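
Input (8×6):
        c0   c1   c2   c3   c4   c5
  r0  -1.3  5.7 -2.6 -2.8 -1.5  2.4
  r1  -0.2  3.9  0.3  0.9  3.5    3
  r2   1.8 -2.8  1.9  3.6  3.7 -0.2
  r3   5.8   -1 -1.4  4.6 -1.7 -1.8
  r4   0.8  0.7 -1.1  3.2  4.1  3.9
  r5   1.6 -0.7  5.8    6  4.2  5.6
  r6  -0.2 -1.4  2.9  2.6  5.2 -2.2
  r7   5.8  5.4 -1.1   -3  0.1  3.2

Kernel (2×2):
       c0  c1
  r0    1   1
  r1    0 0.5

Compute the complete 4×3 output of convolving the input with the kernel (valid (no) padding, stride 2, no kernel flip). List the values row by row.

6.35 -4.95 2.4
-1.5 7.8 2.6
1.15 5.1 10.8
1.1 4 4.6

Output[0,0]: The receptive field on the input at this output position is [-1.3 5.7 / -0.2 3.9]. Elementwise product with the kernel and sum: -1.3·1 + 5.7·1 + 3.9·0.5.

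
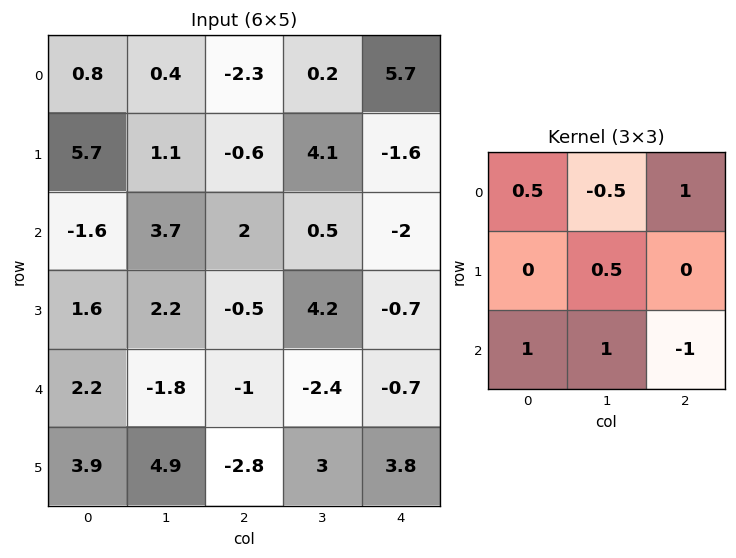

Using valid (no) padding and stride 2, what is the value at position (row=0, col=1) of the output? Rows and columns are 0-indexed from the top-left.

11

The receptive field on the input at this output position is [-2.3 0.2 5.7 / -0.6 4.1 -1.6 / 2 0.5 -2]. Elementwise product with the kernel and sum: -2.3·0.5 + 0.2·-0.5 + 5.7·1 + 4.1·0.5 + 2·1 + 0.5·1 + -2·-1.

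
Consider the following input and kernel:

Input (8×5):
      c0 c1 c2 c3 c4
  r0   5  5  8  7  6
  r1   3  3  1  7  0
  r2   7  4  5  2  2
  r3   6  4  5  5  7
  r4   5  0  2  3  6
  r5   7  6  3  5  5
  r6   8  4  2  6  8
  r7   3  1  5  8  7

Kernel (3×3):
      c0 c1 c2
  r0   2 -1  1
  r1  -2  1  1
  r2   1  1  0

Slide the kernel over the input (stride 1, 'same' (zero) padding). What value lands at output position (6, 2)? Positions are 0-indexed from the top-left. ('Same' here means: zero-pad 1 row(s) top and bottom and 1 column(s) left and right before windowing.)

20

The receptive field on the zero-padded input at this output position is [6 3 5 / 4 2 6 / 1 5 8]. Elementwise product with the kernel and sum: 6·2 + 3·-1 + 5·1 + 4·-2 + 2·1 + 6·1 + 1·1 + 5·1.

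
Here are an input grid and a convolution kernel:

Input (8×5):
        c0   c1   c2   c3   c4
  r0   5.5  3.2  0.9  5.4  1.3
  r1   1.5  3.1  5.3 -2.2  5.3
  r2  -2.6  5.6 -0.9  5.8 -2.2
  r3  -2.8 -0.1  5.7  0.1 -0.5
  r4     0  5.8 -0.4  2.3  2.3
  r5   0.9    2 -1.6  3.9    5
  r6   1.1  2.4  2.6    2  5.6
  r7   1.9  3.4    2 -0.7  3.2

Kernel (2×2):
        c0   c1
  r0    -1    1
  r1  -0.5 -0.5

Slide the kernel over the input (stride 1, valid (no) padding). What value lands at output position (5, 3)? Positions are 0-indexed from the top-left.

The receptive field on the input at this output position is [3.9 5 / 2 5.6]. Elementwise product with the kernel and sum: 3.9·-1 + 5·1 + 2·-0.5 + 5.6·-0.5.

-2.7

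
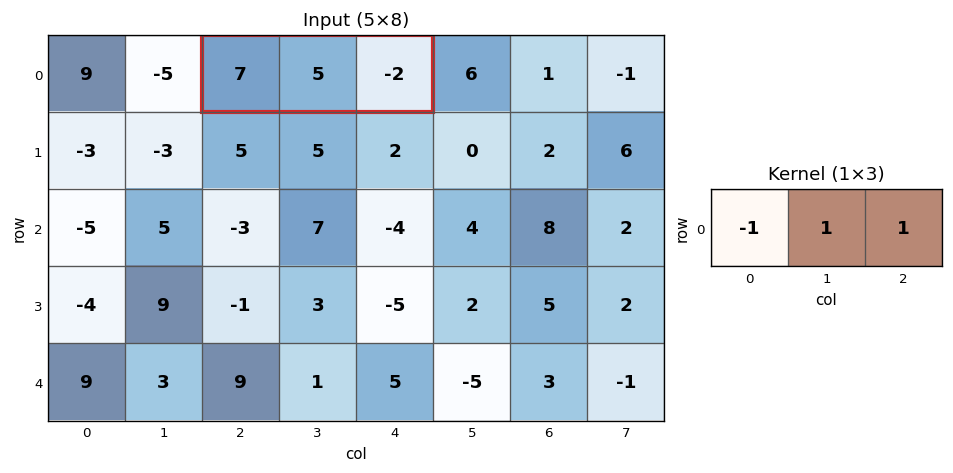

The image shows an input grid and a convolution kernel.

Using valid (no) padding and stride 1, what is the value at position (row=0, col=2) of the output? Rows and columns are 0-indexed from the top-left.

The receptive field on the input at this output position is [7 5 -2]. Elementwise product with the kernel and sum: 7·-1 + 5·1 + -2·1.

-4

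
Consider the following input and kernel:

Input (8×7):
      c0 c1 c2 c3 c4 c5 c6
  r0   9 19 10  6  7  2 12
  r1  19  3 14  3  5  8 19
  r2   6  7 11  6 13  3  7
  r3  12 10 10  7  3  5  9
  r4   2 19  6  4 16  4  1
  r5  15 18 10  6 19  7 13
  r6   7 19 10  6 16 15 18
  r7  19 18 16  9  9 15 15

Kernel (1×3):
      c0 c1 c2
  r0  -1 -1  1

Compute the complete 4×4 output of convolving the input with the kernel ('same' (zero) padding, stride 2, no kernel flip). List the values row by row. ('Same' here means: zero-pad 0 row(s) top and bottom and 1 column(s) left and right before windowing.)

10 -23 -11 -14
1 -12 -16 -10
17 -21 -16 -5
12 -23 -7 -33

Output[0,0]: The receptive field on the zero-padded input at this output position is [0 9 19]. Elementwise product with the kernel and sum: 0·-1 + 9·-1 + 19·1.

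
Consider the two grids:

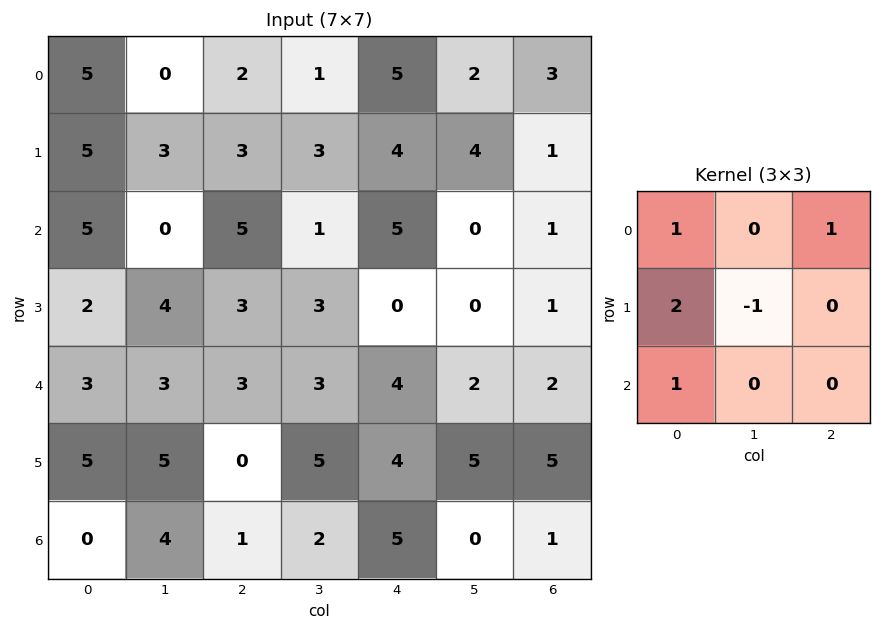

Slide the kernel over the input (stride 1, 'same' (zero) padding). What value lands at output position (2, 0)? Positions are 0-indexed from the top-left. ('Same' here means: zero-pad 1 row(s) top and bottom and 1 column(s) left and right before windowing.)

-2

The receptive field on the zero-padded input at this output position is [0 5 3 / 0 5 0 / 0 2 4]. Elementwise product with the kernel and sum: 0·1 + 3·1 + 0·2 + 5·-1 + 0·1.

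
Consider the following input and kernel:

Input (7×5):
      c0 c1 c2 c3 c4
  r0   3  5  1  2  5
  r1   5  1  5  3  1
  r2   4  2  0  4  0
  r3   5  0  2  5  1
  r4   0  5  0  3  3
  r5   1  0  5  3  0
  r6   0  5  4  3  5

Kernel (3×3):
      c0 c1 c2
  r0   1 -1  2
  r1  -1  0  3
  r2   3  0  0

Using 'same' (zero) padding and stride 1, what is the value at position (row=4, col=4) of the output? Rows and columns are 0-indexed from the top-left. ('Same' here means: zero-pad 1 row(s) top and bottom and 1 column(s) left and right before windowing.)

10

The receptive field on the zero-padded input at this output position is [5 1 0 / 3 3 0 / 3 0 0]. Elementwise product with the kernel and sum: 5·1 + 1·-1 + 0·2 + 3·-1 + 0·3 + 3·3.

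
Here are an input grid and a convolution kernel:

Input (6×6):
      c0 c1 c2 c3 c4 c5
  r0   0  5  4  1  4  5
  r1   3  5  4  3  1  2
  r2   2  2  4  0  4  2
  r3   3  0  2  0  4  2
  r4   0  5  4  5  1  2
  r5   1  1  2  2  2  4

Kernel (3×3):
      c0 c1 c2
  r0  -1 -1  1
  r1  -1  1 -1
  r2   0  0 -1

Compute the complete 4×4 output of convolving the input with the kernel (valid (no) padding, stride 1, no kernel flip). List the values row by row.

Output[0,0]: The receptive field on the input at this output position is [0 5 4 / 3 5 4 / 2 2 4]. Elementwise product with the kernel and sum: 0·-1 + 5·-1 + 4·1 + 3·-1 + 5·1 + 4·-1 + 4·-1.

-7 -12 -7 -6
-10 -4 -18 -2
-9 -9 -7 -2
-2 -10 0 -12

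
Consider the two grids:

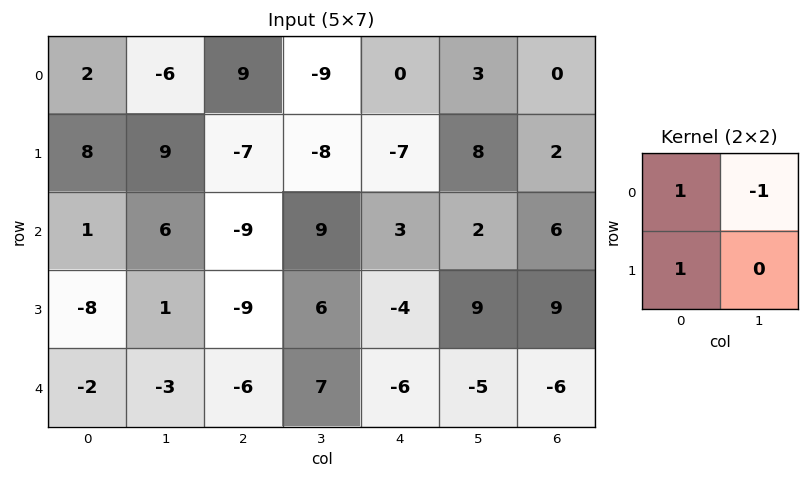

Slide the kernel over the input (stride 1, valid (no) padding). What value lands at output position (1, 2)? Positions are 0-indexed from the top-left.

-8

The receptive field on the input at this output position is [-7 -8 / -9 9]. Elementwise product with the kernel and sum: -7·1 + -8·-1 + -9·1.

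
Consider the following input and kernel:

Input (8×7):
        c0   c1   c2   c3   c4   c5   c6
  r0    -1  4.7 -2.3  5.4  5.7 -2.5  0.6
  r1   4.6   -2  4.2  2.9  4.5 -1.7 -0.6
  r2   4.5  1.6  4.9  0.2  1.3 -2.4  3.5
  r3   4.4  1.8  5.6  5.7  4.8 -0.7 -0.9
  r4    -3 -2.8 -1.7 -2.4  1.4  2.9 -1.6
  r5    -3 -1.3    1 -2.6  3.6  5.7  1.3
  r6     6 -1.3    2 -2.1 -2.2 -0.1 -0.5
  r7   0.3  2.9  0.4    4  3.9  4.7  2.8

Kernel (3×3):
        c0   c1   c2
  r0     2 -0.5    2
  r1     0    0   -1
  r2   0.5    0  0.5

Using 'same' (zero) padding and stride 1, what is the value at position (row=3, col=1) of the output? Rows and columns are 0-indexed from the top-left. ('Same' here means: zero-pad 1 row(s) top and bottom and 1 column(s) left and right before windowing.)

10.05

The receptive field on the zero-padded input at this output position is [4.5 1.6 4.9 / 4.4 1.8 5.6 / -3 -2.8 -1.7]. Elementwise product with the kernel and sum: 4.5·2 + 1.6·-0.5 + 4.9·2 + 5.6·-1 + -3·0.5 + -1.7·0.5.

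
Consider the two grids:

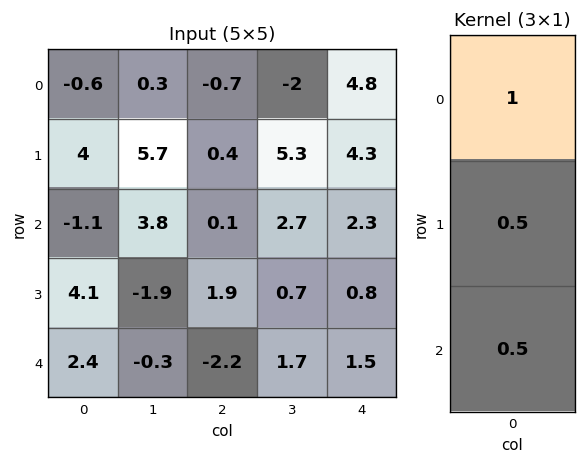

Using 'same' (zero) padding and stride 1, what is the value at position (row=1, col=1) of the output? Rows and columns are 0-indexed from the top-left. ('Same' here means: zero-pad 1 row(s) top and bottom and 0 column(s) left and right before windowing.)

5.05

The receptive field on the zero-padded input at this output position is [0.3 / 5.7 / 3.8]. Elementwise product with the kernel and sum: 0.3·1 + 5.7·0.5 + 3.8·0.5.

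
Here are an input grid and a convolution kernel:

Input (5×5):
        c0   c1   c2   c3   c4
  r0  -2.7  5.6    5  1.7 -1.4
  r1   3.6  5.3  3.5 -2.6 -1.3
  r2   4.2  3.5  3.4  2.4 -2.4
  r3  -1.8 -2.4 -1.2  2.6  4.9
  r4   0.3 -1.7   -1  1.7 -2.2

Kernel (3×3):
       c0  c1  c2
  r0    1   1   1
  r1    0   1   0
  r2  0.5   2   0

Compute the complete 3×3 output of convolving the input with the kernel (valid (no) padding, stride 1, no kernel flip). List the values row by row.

22.3 24.35 9.2
10.2 6 6.6
5.45 5.25 8.9

Output[0,0]: The receptive field on the input at this output position is [-2.7 5.6 5 / 3.6 5.3 3.5 / 4.2 3.5 3.4]. Elementwise product with the kernel and sum: -2.7·1 + 5.6·1 + 5·1 + 5.3·1 + 4.2·0.5 + 3.5·2.
Output[0,1]: The receptive field on the input at this output position is [5.6 5 1.7 / 5.3 3.5 -2.6 / 3.5 3.4 2.4]. Elementwise product with the kernel and sum: 5.6·1 + 5·1 + 1.7·1 + 3.5·1 + 3.5·0.5 + 3.4·2.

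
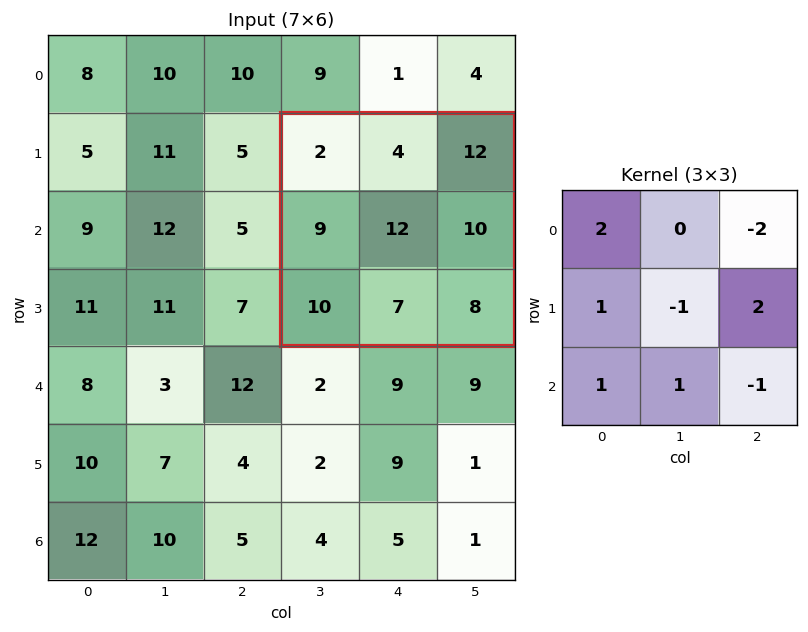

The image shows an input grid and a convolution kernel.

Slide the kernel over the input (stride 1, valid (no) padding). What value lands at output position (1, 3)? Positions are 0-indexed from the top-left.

6

The receptive field on the input at this output position is [2 4 12 / 9 12 10 / 10 7 8]. Elementwise product with the kernel and sum: 2·2 + 12·-2 + 9·1 + 12·-1 + 10·2 + 10·1 + 7·1 + 8·-1.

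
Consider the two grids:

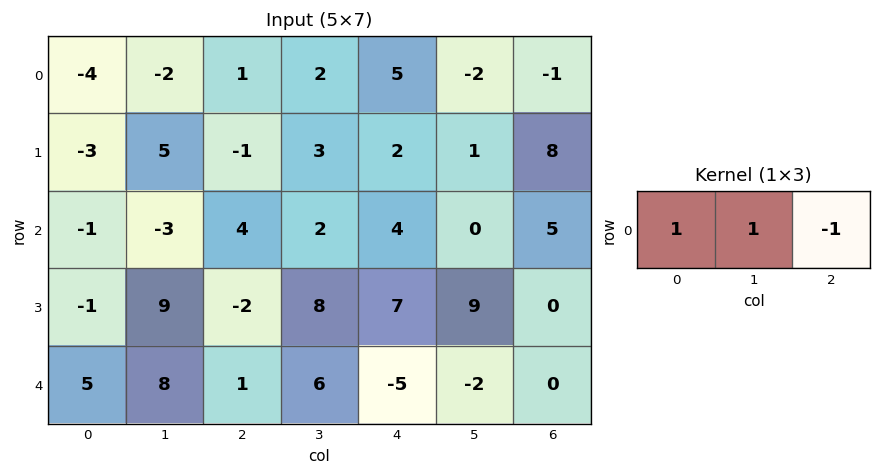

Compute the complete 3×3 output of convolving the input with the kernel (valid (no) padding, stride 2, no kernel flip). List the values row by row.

-7 -2 4
-8 2 -1
12 12 -7

Output[0,0]: The receptive field on the input at this output position is [-4 -2 1]. Elementwise product with the kernel and sum: -4·1 + -2·1 + 1·-1.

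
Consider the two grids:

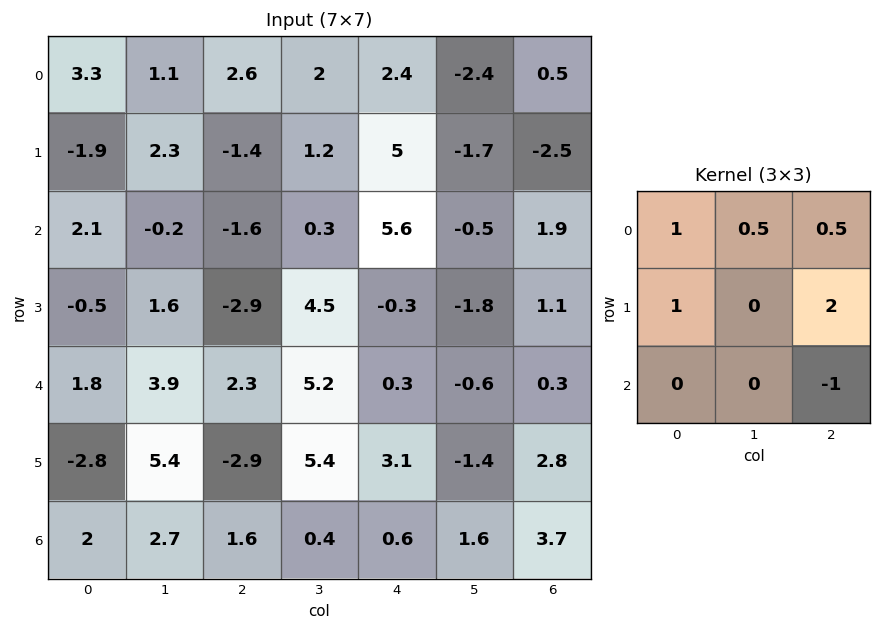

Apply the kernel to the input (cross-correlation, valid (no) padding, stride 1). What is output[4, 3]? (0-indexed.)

6.05

The receptive field on the input at this output position is [5.2 0.3 -0.6 / 5.4 3.1 -1.4 / 0.4 0.6 1.6]. Elementwise product with the kernel and sum: 5.2·1 + 0.3·0.5 + -0.6·0.5 + 5.4·1 + -1.4·2 + 1.6·-1.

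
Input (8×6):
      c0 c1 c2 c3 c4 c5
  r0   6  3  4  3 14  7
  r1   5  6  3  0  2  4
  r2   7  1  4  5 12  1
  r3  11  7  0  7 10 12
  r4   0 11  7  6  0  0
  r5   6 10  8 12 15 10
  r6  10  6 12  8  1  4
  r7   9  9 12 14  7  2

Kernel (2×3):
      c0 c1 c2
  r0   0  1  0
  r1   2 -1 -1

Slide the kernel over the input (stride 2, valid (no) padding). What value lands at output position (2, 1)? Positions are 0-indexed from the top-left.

The receptive field on the input at this output position is [7 6 0 / 8 12 15]. Elementwise product with the kernel and sum: 6·1 + 8·2 + 12·-1 + 15·-1.

-5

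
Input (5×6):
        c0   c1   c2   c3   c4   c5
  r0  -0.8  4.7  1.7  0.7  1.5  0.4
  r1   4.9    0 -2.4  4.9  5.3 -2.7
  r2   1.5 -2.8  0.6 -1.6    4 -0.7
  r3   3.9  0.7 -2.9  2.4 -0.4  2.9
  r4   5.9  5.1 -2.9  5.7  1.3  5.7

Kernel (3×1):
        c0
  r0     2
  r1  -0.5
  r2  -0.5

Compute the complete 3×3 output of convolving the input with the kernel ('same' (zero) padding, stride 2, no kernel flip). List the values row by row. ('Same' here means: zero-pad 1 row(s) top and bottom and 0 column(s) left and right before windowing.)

Output[0,0]: The receptive field on the zero-padded input at this output position is [0 / -0.8 / 4.9]. Elementwise product with the kernel and sum: 0·2 + -0.8·-0.5 + 4.9·-0.5.
Output[0,1]: The receptive field on the zero-padded input at this output position is [0 / 1.7 / -2.4]. Elementwise product with the kernel and sum: 0·2 + 1.7·-0.5 + -2.4·-0.5.

-2.05 0.35 -3.4
7.1 -3.65 8.8
4.85 -4.35 -1.45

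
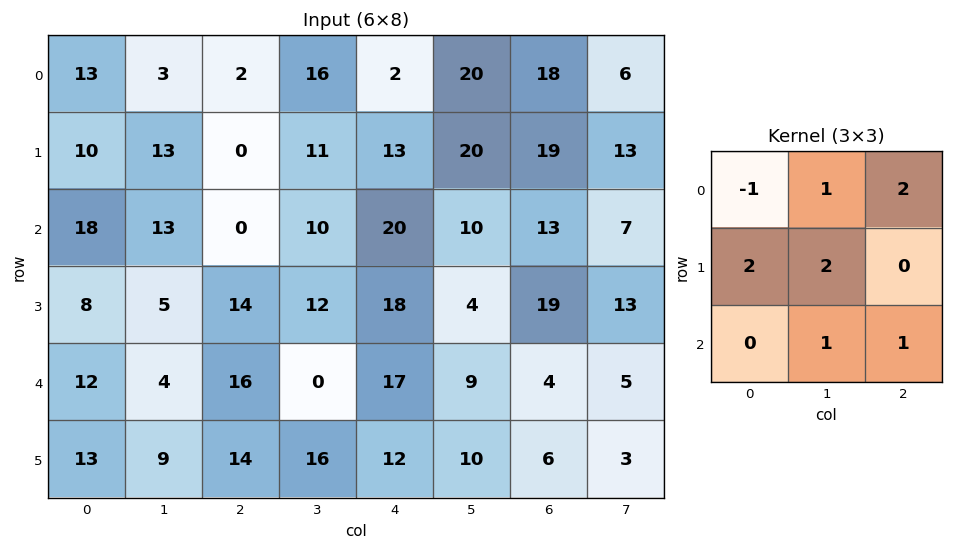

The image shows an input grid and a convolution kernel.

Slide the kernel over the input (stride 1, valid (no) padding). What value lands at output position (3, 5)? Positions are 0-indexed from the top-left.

The receptive field on the input at this output position is [4 19 13 / 9 4 5 / 10 6 3]. Elementwise product with the kernel and sum: 4·-1 + 19·1 + 13·2 + 9·2 + 4·2 + 6·1 + 3·1.

76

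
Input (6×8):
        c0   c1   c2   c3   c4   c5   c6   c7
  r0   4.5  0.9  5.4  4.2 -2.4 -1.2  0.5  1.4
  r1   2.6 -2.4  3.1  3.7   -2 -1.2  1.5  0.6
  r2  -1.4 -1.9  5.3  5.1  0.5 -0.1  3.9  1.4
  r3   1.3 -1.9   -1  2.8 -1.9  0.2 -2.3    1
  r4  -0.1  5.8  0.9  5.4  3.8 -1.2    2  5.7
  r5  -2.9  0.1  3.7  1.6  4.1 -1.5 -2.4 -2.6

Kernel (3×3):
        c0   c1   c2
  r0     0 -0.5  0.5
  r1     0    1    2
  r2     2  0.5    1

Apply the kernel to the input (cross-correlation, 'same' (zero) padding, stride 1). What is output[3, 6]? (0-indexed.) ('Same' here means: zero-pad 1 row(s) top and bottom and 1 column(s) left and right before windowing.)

2.75

The receptive field on the zero-padded input at this output position is [-0.1 3.9 1.4 / 0.2 -2.3 1 / -1.2 2 5.7]. Elementwise product with the kernel and sum: 3.9·-0.5 + 1.4·0.5 + -2.3·1 + 1·2 + -1.2·2 + 2·0.5 + 5.7·1.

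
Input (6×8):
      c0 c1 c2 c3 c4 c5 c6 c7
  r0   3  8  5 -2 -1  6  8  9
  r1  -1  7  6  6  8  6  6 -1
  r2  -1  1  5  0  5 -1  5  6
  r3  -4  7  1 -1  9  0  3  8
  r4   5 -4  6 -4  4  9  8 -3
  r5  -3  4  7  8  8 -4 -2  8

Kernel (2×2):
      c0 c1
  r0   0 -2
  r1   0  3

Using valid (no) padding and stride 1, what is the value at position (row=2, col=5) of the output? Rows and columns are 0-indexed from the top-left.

-1

The receptive field on the input at this output position is [-1 5 / 0 3]. Elementwise product with the kernel and sum: 5·-2 + 3·3.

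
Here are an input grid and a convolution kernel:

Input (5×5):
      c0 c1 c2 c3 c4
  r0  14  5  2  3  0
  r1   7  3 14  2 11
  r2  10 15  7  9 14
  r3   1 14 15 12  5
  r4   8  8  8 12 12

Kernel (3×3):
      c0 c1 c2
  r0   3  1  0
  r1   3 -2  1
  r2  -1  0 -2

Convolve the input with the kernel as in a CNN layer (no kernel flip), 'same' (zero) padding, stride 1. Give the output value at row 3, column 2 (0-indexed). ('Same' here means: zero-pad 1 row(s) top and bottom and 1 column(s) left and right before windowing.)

44

The receptive field on the zero-padded input at this output position is [15 7 9 / 14 15 12 / 8 8 12]. Elementwise product with the kernel and sum: 15·3 + 7·1 + 14·3 + 15·-2 + 12·1 + 8·-1 + 12·-2.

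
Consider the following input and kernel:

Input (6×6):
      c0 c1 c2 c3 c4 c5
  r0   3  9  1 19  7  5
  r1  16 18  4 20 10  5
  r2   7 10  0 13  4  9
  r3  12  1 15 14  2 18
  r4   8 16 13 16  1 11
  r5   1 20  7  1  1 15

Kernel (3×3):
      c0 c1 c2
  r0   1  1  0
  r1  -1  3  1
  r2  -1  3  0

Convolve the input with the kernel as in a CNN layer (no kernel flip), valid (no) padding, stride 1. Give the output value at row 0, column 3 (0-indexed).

40

The receptive field on the input at this output position is [19 7 5 / 20 10 5 / 13 4 9]. Elementwise product with the kernel and sum: 19·1 + 7·1 + 20·-1 + 10·3 + 5·1 + 13·-1 + 4·3.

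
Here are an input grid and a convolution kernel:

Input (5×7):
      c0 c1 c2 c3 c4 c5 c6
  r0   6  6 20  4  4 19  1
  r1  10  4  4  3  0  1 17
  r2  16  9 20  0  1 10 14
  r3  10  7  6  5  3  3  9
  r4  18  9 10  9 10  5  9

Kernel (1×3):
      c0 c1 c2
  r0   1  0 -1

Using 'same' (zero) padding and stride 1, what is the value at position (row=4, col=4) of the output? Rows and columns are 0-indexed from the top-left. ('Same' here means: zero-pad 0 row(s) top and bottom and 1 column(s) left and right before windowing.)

4

The receptive field on the zero-padded input at this output position is [9 10 5]. Elementwise product with the kernel and sum: 9·1 + 5·-1.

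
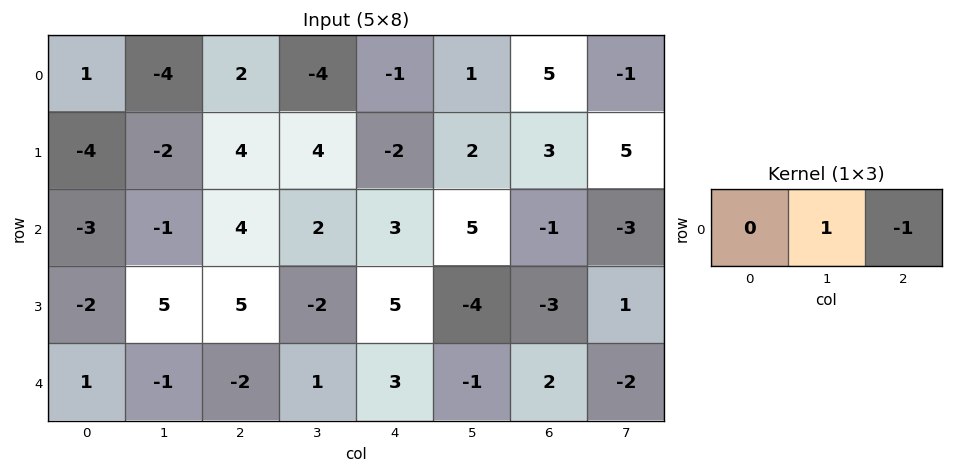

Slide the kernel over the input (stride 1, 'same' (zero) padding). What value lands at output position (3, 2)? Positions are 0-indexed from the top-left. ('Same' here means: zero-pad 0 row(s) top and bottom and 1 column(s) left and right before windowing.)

The receptive field on the zero-padded input at this output position is [5 5 -2]. Elementwise product with the kernel and sum: 5·1 + -2·-1.

7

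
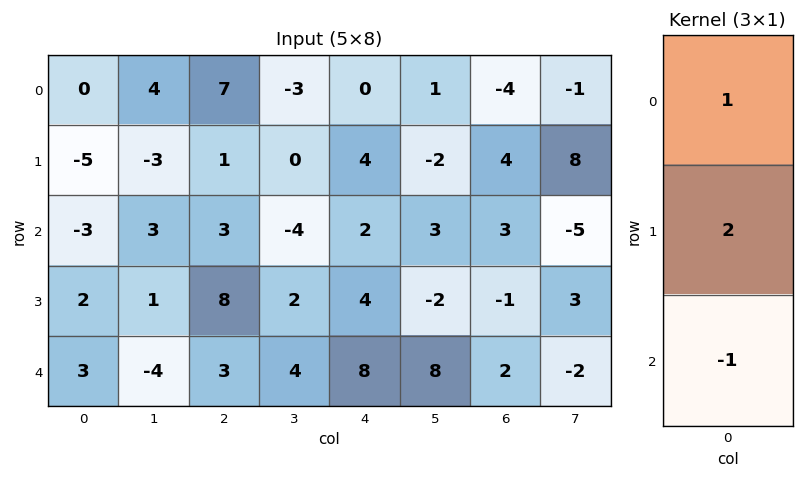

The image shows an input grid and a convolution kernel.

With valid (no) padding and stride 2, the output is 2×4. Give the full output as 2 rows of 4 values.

-7 6 6 1
-2 16 2 -1

Output[0,0]: The receptive field on the input at this output position is [0 / -5 / -3]. Elementwise product with the kernel and sum: 0·1 + -5·2 + -3·-1.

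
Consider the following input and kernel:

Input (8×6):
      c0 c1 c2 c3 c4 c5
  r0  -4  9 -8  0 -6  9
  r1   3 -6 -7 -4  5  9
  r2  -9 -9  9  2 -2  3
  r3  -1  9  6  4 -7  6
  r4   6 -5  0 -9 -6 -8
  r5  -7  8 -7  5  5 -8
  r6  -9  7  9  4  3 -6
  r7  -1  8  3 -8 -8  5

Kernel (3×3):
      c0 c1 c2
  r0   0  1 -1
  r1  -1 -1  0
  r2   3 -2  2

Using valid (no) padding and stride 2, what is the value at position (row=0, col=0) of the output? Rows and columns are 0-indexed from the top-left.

The receptive field on the input at this output position is [-4 9 -8 / 3 -6 -7 / -9 -9 9]. Elementwise product with the kernel and sum: 9·1 + -8·-1 + 3·-1 + -6·-1 + -9·3 + -9·-2 + 9·2.

29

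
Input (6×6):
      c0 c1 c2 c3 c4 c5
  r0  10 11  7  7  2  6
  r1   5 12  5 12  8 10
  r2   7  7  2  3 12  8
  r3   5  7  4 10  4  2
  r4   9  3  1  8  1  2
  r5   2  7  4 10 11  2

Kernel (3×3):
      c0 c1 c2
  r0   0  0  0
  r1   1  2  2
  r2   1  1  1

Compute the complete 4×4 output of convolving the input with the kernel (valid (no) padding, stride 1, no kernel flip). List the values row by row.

55 58 62 71
41 38 50 59
40 47 42 33
30 42 44 37

Output[0,0]: The receptive field on the input at this output position is [10 11 7 / 5 12 5 / 7 7 2]. Elementwise product with the kernel and sum: 5·1 + 12·2 + 5·2 + 7·1 + 7·1 + 2·1.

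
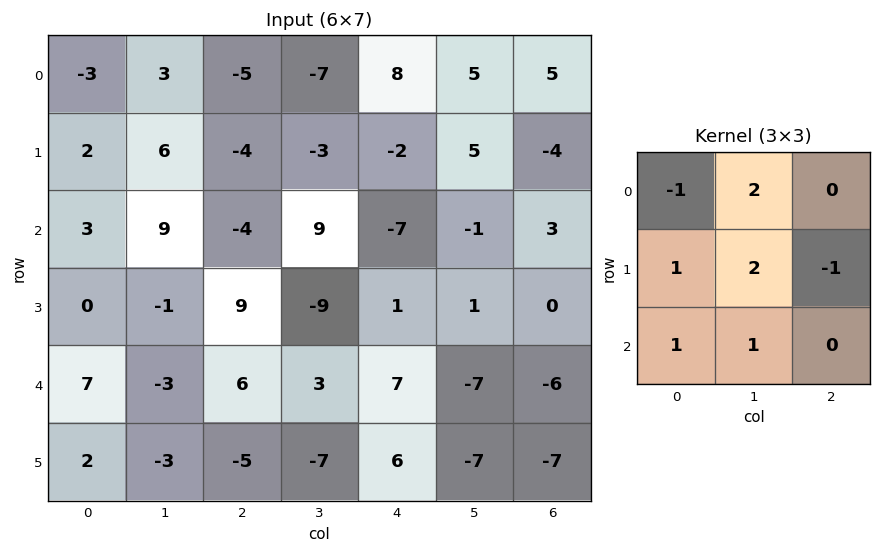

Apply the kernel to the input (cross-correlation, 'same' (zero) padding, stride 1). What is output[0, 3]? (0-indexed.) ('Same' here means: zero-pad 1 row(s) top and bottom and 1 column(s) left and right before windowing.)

The receptive field on the zero-padded input at this output position is [0 0 0 / -5 -7 8 / -4 -3 -2]. Elementwise product with the kernel and sum: 0·-1 + 0·2 + -5·1 + -7·2 + 8·-1 + -4·1 + -3·1.

-34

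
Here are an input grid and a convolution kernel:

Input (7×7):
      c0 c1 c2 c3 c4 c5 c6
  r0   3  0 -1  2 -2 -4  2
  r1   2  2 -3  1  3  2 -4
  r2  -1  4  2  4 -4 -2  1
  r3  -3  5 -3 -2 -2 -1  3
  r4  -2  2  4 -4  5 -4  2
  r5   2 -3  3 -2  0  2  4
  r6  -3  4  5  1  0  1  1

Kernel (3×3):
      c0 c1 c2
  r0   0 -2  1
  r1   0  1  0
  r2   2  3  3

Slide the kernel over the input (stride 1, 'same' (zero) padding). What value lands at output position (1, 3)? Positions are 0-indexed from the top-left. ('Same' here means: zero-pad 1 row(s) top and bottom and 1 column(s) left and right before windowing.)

The receptive field on the zero-padded input at this output position is [-1 2 -2 / -3 1 3 / 2 4 -4]. Elementwise product with the kernel and sum: 2·-2 + -2·1 + 1·1 + 2·2 + 4·3 + -4·3.

-1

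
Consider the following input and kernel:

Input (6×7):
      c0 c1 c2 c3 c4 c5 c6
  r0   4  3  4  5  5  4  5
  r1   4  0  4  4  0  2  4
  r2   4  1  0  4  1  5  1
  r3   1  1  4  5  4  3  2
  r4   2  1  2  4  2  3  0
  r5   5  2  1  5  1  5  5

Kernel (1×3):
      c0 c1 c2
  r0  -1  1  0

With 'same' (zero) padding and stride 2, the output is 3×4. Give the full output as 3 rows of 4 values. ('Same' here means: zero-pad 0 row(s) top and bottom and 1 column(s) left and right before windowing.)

Output[0,0]: The receptive field on the zero-padded input at this output position is [0 4 3]. Elementwise product with the kernel and sum: 0·-1 + 4·1.

4 1 0 1
4 -1 -3 -4
2 1 -2 -3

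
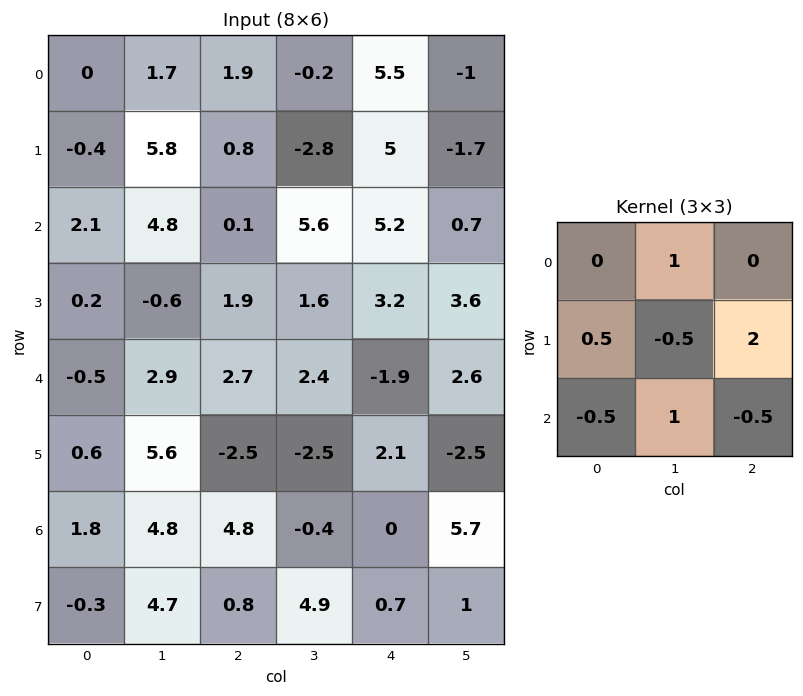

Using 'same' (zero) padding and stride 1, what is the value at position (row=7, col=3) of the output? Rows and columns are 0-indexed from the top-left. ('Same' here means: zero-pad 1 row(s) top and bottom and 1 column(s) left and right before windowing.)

The receptive field on the zero-padded input at this output position is [4.8 -0.4 0 / 0.8 4.9 0.7 / 0 0 0]. Elementwise product with the kernel and sum: -0.4·1 + 0.8·0.5 + 4.9·-0.5 + 0.7·2 + 0·-0.5 + 0·1 + 0·-0.5.

-1.05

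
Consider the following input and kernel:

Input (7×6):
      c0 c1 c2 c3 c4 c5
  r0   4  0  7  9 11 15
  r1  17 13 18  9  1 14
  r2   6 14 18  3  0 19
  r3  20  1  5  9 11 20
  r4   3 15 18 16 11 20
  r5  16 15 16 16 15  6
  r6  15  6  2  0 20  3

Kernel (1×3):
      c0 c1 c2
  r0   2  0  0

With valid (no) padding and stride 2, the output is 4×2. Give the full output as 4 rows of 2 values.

Output[0,0]: The receptive field on the input at this output position is [4 0 7]. Elementwise product with the kernel and sum: 4·2.
Output[0,1]: The receptive field on the input at this output position is [7 9 11]. Elementwise product with the kernel and sum: 7·2.

8 14
12 36
6 36
30 4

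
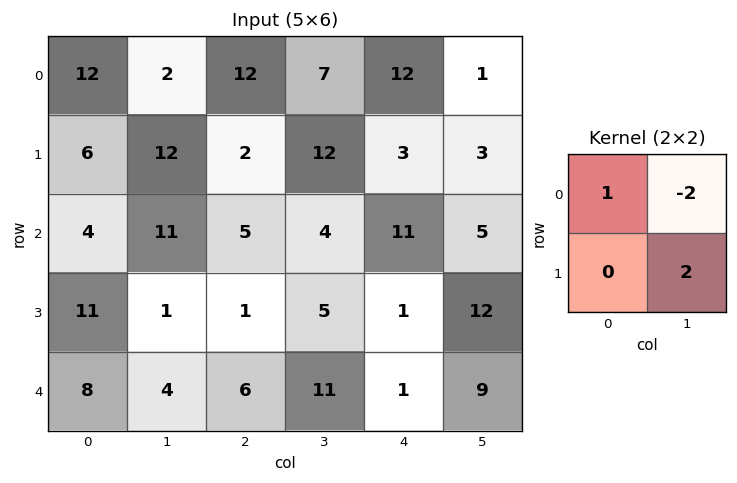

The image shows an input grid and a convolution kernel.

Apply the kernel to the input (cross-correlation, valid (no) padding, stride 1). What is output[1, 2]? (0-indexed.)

The receptive field on the input at this output position is [2 12 / 5 4]. Elementwise product with the kernel and sum: 2·1 + 12·-2 + 4·2.

-14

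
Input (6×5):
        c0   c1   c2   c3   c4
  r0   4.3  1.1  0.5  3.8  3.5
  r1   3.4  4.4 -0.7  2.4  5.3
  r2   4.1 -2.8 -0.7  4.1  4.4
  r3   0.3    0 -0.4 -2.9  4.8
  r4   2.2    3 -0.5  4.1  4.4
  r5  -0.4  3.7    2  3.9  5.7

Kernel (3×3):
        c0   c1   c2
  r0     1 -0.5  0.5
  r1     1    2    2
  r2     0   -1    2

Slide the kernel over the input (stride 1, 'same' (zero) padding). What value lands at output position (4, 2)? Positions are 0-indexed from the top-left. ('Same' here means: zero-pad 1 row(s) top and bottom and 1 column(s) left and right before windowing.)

14.75

The receptive field on the zero-padded input at this output position is [0 -0.4 -2.9 / 3 -0.5 4.1 / 3.7 2 3.9]. Elementwise product with the kernel and sum: 0·1 + -0.4·-0.5 + -2.9·0.5 + 3·1 + -0.5·2 + 4.1·2 + 2·-1 + 3.9·2.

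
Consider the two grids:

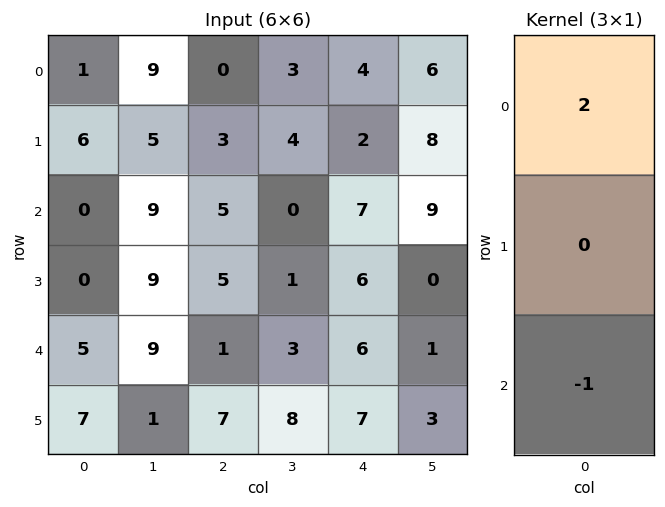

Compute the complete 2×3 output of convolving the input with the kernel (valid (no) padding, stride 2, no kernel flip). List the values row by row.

2 -5 1
-5 9 8

Output[0,0]: The receptive field on the input at this output position is [1 / 6 / 0]. Elementwise product with the kernel and sum: 1·2 + 0·-1.
Output[0,1]: The receptive field on the input at this output position is [0 / 3 / 5]. Elementwise product with the kernel and sum: 0·2 + 5·-1.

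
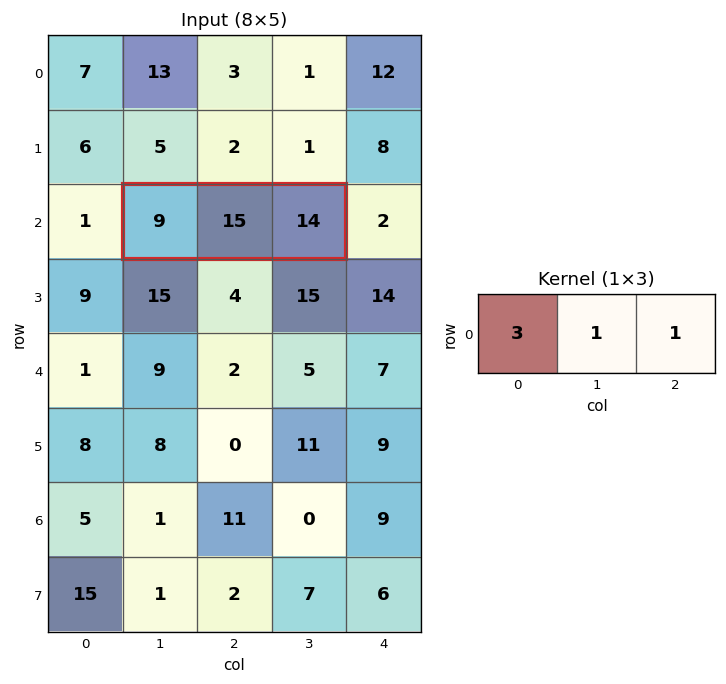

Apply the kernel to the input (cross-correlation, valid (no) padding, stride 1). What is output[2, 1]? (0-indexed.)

56

The receptive field on the input at this output position is [9 15 14]. Elementwise product with the kernel and sum: 9·3 + 15·1 + 14·1.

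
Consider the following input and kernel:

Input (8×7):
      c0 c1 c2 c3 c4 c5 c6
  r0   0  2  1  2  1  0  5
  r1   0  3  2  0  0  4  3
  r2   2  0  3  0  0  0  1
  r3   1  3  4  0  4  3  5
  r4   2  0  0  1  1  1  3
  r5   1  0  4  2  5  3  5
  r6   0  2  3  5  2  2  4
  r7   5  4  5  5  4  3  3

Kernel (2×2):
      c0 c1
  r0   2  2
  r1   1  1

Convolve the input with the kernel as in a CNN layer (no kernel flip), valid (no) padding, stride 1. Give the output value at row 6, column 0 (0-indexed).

13

The receptive field on the input at this output position is [0 2 / 5 4]. Elementwise product with the kernel and sum: 0·2 + 2·2 + 5·1 + 4·1.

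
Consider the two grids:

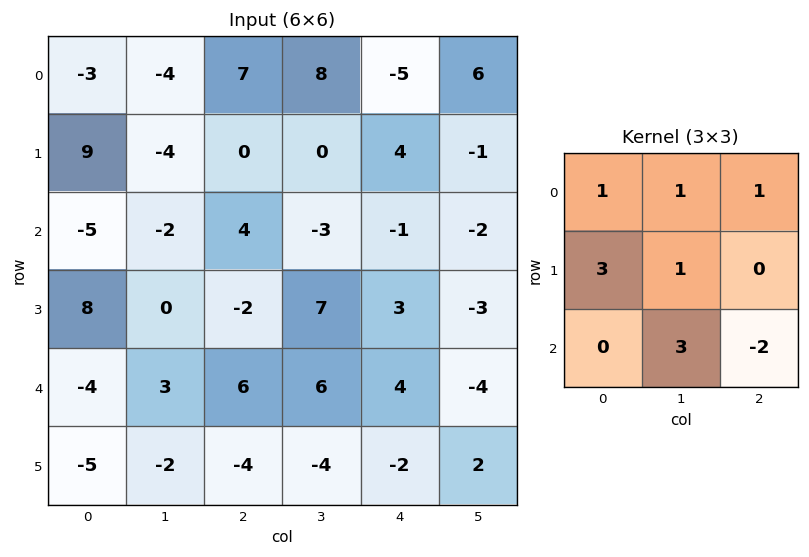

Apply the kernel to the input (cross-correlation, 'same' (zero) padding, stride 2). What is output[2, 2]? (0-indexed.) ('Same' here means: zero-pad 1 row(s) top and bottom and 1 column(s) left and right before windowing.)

The receptive field on the zero-padded input at this output position is [7 3 -3 / 6 4 -4 / -4 -2 2]. Elementwise product with the kernel and sum: 7·1 + 3·1 + -3·1 + 6·3 + 4·1 + -2·3 + 2·-2.

19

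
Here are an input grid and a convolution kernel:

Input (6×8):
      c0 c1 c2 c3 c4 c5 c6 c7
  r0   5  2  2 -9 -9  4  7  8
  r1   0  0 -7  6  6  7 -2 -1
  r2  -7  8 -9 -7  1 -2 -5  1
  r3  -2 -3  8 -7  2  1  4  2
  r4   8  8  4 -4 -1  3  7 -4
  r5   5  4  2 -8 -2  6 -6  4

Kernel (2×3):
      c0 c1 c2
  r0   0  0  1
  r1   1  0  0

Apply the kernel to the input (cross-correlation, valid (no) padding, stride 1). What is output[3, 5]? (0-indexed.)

The receptive field on the input at this output position is [1 4 2 / 3 7 -4]. Elementwise product with the kernel and sum: 2·1 + 3·1.

5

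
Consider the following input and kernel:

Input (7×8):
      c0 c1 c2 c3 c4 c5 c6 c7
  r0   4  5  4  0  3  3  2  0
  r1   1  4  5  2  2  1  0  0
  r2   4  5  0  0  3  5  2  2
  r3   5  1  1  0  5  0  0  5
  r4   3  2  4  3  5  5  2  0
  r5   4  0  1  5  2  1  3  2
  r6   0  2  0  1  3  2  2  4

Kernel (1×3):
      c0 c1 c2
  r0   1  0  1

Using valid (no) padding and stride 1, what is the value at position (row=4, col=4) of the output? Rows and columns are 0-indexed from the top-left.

The receptive field on the input at this output position is [5 5 2]. Elementwise product with the kernel and sum: 5·1 + 2·1.

7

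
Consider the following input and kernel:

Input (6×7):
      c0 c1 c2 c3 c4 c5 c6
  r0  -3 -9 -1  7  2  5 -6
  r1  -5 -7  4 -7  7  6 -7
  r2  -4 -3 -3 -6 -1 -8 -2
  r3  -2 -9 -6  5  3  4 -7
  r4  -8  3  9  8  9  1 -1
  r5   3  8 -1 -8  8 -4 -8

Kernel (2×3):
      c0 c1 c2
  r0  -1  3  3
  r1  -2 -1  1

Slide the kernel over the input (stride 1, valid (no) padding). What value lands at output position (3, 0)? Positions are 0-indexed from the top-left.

-21

The receptive field on the input at this output position is [-2 -9 -6 / -8 3 9]. Elementwise product with the kernel and sum: -2·-1 + -9·3 + -6·3 + -8·-2 + 3·-1 + 9·1.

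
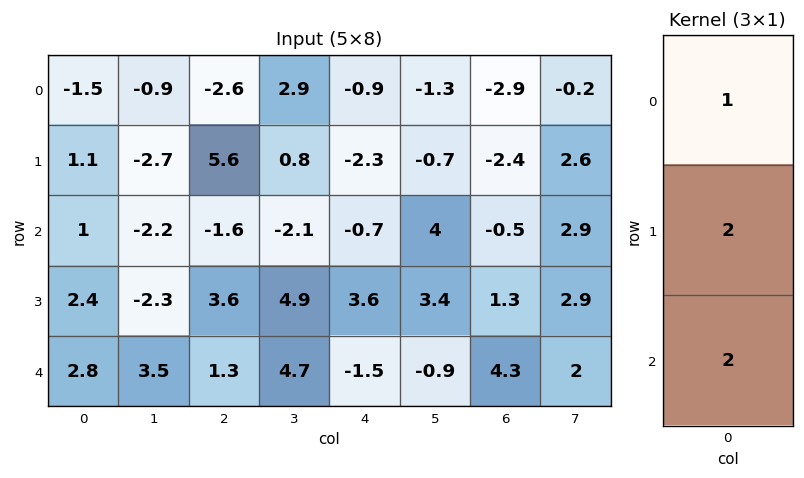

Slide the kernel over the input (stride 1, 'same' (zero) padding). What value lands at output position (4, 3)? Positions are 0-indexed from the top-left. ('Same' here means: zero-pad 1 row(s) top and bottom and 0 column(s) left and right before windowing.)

The receptive field on the zero-padded input at this output position is [4.9 / 4.7 / 0]. Elementwise product with the kernel and sum: 4.9·1 + 4.7·2 + 0·2.

14.3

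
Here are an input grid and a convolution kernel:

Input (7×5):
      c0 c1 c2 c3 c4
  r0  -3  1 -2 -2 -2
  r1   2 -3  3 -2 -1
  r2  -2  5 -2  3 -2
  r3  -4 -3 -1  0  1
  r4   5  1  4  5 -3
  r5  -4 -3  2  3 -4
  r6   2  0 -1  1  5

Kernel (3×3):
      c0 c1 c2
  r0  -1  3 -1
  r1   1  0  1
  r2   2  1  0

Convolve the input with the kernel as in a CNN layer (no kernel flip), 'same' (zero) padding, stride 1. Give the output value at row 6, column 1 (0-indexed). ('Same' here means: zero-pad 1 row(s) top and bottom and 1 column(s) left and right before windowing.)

The receptive field on the zero-padded input at this output position is [-4 -3 2 / 2 0 -1 / 0 0 0]. Elementwise product with the kernel and sum: -4·-1 + -3·3 + 2·-1 + 2·1 + -1·1 + 0·2 + 0·1.

-6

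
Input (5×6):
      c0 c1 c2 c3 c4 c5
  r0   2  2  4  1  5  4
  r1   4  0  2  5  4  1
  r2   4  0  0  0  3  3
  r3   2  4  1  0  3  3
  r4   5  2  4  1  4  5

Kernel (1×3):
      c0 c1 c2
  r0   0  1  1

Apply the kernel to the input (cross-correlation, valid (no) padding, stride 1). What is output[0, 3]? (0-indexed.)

9

The receptive field on the input at this output position is [1 5 4]. Elementwise product with the kernel and sum: 5·1 + 4·1.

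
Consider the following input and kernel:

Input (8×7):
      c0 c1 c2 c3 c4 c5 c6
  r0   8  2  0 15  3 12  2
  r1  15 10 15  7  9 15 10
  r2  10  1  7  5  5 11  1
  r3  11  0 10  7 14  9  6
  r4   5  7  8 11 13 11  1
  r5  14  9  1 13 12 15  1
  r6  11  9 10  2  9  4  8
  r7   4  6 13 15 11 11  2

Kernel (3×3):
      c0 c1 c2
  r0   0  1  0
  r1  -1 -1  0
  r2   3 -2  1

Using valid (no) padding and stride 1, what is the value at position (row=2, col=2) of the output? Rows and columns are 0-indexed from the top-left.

3

The receptive field on the input at this output position is [7 5 5 / 10 7 14 / 8 11 13]. Elementwise product with the kernel and sum: 5·1 + 10·-1 + 7·-1 + 8·3 + 11·-2 + 13·1.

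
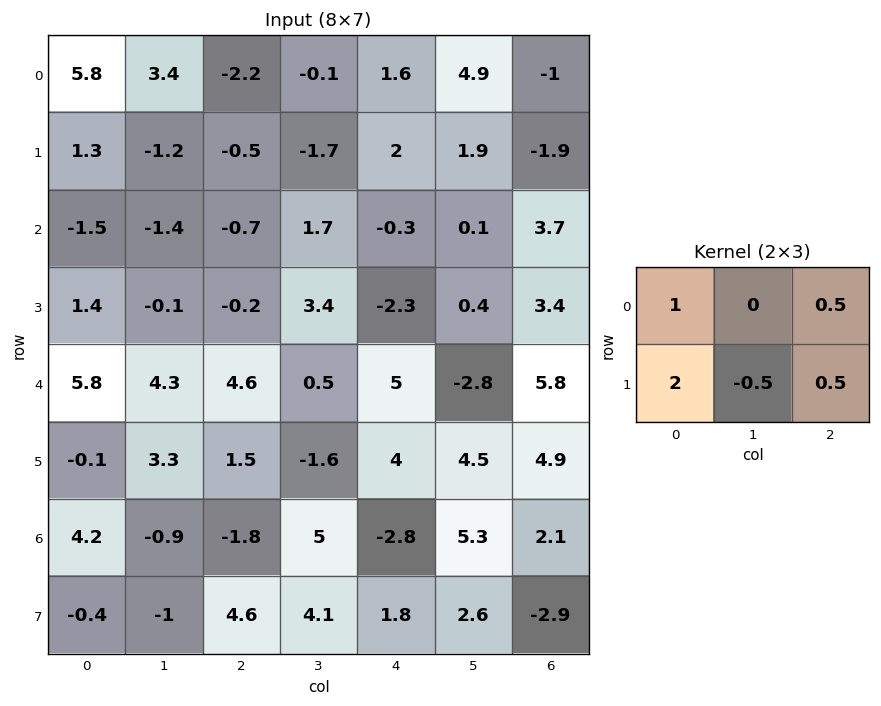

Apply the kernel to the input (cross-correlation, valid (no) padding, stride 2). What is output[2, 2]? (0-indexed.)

The receptive field on the input at this output position is [5 -2.8 5.8 / 4 4.5 4.9]. Elementwise product with the kernel and sum: 5·1 + 5.8·0.5 + 4·2 + 4.5·-0.5 + 4.9·0.5.

16.1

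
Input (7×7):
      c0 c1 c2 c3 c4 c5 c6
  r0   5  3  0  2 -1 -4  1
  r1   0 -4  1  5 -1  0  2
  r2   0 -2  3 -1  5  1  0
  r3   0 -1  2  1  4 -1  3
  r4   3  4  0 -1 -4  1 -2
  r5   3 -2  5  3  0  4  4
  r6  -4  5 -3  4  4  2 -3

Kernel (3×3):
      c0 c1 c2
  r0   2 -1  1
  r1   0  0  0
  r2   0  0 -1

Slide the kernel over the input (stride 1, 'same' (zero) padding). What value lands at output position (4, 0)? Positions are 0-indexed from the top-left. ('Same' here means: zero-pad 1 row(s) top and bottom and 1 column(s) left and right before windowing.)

The receptive field on the zero-padded input at this output position is [0 0 -1 / 0 3 4 / 0 3 -2]. Elementwise product with the kernel and sum: 0·2 + 0·-1 + -1·1 + -2·-1.

1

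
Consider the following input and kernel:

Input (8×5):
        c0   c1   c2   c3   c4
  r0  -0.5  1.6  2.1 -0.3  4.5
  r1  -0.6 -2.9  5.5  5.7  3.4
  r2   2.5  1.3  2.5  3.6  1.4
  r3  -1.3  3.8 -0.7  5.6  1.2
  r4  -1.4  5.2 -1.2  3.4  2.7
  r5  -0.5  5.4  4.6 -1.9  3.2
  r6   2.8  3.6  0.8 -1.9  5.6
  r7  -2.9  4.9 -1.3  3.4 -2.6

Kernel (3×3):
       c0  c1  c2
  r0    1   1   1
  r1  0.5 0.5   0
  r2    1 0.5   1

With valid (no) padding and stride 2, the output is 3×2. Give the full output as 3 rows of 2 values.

7.1 17.6
7.55 13.15
10.45 11.7

Output[0,0]: The receptive field on the input at this output position is [-0.5 1.6 2.1 / -0.6 -2.9 5.5 / 2.5 1.3 2.5]. Elementwise product with the kernel and sum: -0.5·1 + 1.6·1 + 2.1·1 + -0.6·0.5 + -2.9·0.5 + 2.5·1 + 1.3·0.5 + 2.5·1.
Output[0,1]: The receptive field on the input at this output position is [2.1 -0.3 4.5 / 5.5 5.7 3.4 / 2.5 3.6 1.4]. Elementwise product with the kernel and sum: 2.1·1 + -0.3·1 + 4.5·1 + 5.5·0.5 + 5.7·0.5 + 2.5·1 + 3.6·0.5 + 1.4·1.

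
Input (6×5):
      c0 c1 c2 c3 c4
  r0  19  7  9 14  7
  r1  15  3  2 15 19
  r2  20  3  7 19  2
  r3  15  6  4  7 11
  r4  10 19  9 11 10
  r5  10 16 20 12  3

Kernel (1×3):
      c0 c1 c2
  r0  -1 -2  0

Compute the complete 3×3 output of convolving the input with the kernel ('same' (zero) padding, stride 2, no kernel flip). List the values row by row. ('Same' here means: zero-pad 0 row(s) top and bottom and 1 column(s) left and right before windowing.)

Output[0,0]: The receptive field on the zero-padded input at this output position is [0 19 7]. Elementwise product with the kernel and sum: 0·-1 + 19·-2.
Output[0,1]: The receptive field on the zero-padded input at this output position is [7 9 14]. Elementwise product with the kernel and sum: 7·-1 + 9·-2.

-38 -25 -28
-40 -17 -23
-20 -37 -31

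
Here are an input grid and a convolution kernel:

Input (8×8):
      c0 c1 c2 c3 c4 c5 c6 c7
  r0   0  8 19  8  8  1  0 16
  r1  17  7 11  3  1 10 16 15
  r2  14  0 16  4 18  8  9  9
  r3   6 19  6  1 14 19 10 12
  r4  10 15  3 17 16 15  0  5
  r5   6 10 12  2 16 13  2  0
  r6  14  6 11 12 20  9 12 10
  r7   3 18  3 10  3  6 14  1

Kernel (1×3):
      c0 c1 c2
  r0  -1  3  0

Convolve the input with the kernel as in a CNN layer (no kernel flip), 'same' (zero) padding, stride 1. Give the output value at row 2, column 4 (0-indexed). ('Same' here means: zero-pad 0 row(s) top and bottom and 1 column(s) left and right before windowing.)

50

The receptive field on the zero-padded input at this output position is [4 18 8]. Elementwise product with the kernel and sum: 4·-1 + 18·3.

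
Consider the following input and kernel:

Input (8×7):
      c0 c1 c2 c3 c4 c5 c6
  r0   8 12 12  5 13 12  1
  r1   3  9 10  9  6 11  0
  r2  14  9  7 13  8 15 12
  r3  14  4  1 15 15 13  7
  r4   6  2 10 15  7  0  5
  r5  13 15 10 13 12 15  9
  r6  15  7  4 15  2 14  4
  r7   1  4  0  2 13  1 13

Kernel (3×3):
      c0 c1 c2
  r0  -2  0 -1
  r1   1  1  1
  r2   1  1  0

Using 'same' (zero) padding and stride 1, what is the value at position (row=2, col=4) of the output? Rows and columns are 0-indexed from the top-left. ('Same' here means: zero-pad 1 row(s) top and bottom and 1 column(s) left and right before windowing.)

The receptive field on the zero-padded input at this output position is [9 6 11 / 13 8 15 / 15 15 13]. Elementwise product with the kernel and sum: 9·-2 + 11·-1 + 13·1 + 8·1 + 15·1 + 15·1 + 15·1.

37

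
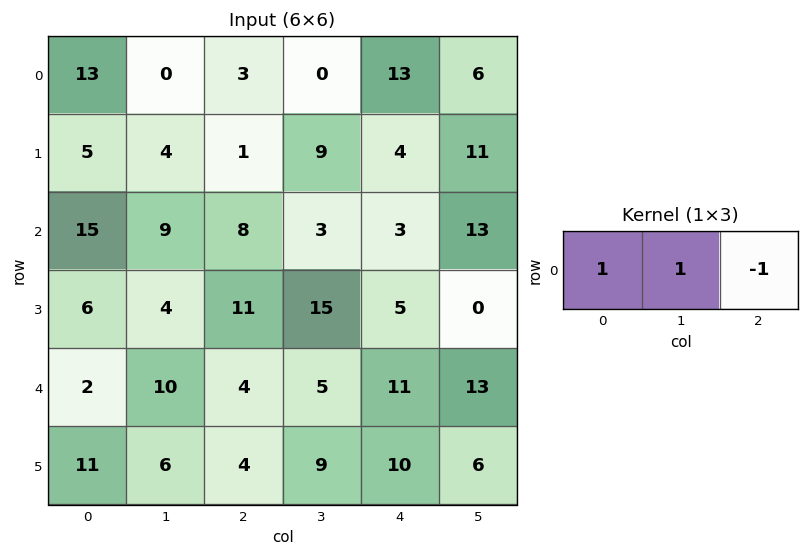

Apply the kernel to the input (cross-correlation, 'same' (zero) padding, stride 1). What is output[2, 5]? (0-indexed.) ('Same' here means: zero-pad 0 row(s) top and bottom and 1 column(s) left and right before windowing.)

16

The receptive field on the zero-padded input at this output position is [3 13 0]. Elementwise product with the kernel and sum: 3·1 + 13·1 + 0·-1.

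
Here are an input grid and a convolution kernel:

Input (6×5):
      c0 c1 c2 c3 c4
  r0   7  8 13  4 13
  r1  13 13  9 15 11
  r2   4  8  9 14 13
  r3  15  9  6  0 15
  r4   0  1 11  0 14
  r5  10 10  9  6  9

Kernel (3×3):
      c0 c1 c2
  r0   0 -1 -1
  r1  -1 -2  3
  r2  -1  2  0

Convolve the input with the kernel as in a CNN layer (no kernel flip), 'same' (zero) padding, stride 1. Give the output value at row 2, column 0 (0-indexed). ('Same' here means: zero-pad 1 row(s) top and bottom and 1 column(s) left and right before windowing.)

20

The receptive field on the zero-padded input at this output position is [0 13 13 / 0 4 8 / 0 15 9]. Elementwise product with the kernel and sum: 13·-1 + 13·-1 + 0·-1 + 4·-2 + 8·3 + 0·-1 + 15·2.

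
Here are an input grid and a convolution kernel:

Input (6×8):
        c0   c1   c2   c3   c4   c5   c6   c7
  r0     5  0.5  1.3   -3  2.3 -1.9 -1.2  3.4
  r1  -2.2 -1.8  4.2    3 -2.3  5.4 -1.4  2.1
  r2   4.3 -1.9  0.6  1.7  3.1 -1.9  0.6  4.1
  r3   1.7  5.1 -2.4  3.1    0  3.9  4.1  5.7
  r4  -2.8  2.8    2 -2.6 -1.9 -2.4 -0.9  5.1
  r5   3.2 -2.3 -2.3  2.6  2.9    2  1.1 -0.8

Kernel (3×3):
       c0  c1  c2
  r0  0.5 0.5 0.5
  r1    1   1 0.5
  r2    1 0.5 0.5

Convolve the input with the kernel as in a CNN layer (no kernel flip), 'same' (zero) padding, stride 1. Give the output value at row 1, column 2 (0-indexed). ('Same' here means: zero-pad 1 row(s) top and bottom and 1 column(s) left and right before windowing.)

The receptive field on the zero-padded input at this output position is [0.5 1.3 -3 / -1.8 4.2 3 / -1.9 0.6 1.7]. Elementwise product with the kernel and sum: 0.5·0.5 + 1.3·0.5 + -3·0.5 + -1.8·1 + 4.2·1 + 3·0.5 + -1.9·1 + 0.6·0.5 + 1.7·0.5.

2.55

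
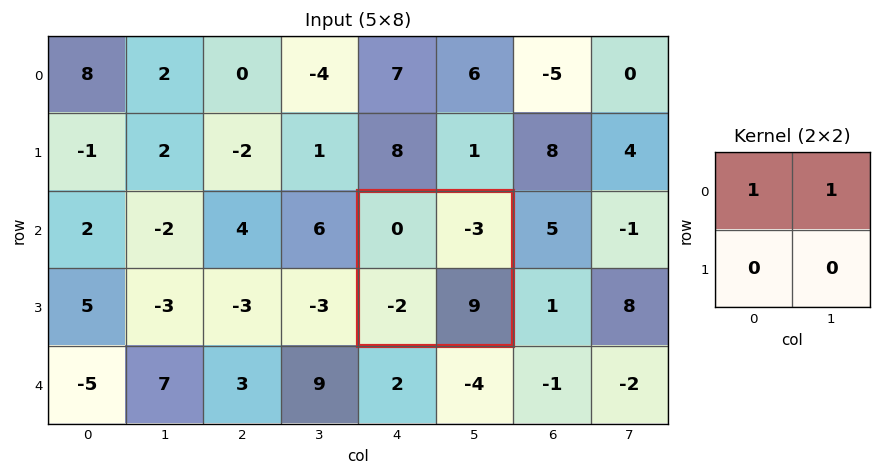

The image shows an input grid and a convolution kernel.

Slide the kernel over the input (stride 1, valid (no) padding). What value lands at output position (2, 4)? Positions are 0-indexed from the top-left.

-3

The receptive field on the input at this output position is [0 -3 / -2 9]. Elementwise product with the kernel and sum: 0·1 + -3·1.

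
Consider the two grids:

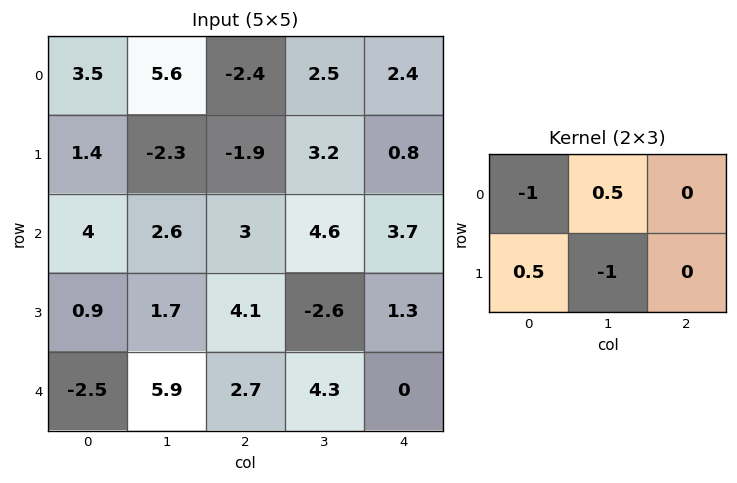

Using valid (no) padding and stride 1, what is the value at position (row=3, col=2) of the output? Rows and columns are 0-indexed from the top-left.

The receptive field on the input at this output position is [4.1 -2.6 1.3 / 2.7 4.3 0]. Elementwise product with the kernel and sum: 4.1·-1 + -2.6·0.5 + 2.7·0.5 + 4.3·-1.

-8.35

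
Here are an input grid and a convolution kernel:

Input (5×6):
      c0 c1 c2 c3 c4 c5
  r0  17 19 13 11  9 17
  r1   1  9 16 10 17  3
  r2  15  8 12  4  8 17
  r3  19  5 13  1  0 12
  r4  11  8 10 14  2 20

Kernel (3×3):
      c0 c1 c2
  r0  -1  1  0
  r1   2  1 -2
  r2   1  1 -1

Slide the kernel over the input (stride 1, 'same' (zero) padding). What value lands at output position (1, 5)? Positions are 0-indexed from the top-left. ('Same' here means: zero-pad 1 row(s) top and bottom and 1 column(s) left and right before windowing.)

70

The receptive field on the zero-padded input at this output position is [9 17 0 / 17 3 0 / 8 17 0]. Elementwise product with the kernel and sum: 9·-1 + 17·1 + 17·2 + 3·1 + 0·-2 + 8·1 + 17·1 + 0·-1.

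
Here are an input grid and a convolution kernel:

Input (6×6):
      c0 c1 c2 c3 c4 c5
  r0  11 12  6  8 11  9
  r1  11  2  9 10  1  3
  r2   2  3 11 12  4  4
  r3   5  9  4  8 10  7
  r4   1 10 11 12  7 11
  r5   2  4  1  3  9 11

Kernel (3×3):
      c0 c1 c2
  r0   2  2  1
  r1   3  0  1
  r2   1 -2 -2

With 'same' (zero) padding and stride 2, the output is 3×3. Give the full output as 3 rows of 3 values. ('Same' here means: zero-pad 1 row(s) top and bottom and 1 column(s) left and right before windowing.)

-14 8 35
-1 38 39
17 72 53

Output[0,0]: The receptive field on the zero-padded input at this output position is [0 0 0 / 0 11 12 / 0 11 2]. Elementwise product with the kernel and sum: 0·2 + 0·2 + 0·1 + 0·3 + 12·1 + 0·1 + 11·-2 + 2·-2.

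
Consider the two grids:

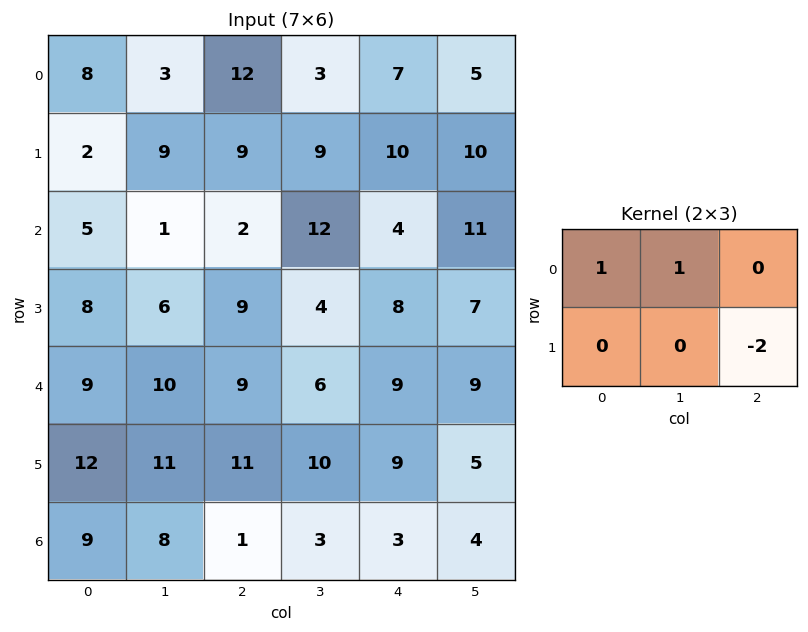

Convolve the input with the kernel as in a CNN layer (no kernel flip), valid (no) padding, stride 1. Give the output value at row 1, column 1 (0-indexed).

The receptive field on the input at this output position is [9 9 9 / 1 2 12]. Elementwise product with the kernel and sum: 9·1 + 9·1 + 12·-2.

-6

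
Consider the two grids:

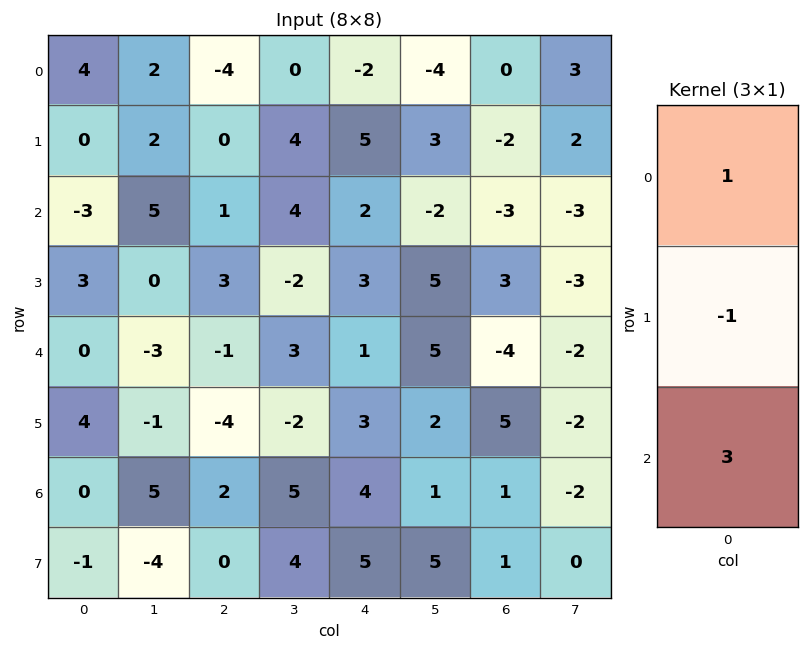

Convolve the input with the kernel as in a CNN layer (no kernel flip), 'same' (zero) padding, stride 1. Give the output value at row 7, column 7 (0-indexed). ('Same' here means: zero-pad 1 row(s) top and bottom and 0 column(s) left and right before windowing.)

The receptive field on the zero-padded input at this output position is [-2 / 0 / 0]. Elementwise product with the kernel and sum: -2·1 + 0·-1 + 0·3.

-2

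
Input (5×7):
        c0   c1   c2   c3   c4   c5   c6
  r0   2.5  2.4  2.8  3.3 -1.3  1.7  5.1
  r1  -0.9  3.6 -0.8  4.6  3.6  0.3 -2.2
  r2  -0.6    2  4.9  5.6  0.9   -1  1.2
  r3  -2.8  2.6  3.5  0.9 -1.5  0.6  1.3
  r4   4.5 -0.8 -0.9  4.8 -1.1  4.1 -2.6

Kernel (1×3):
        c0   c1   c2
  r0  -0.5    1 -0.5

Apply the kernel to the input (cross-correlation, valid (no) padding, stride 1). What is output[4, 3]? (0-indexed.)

-5.55

The receptive field on the input at this output position is [4.8 -1.1 4.1]. Elementwise product with the kernel and sum: 4.8·-0.5 + -1.1·1 + 4.1·-0.5.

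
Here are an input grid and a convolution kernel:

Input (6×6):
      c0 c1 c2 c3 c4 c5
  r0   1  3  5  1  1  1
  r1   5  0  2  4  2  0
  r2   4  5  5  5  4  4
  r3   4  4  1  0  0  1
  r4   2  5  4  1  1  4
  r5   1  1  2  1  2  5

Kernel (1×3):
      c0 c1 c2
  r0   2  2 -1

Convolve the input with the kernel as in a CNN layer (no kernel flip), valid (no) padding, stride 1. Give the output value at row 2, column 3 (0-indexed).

The receptive field on the input at this output position is [5 4 4]. Elementwise product with the kernel and sum: 5·2 + 4·2 + 4·-1.

14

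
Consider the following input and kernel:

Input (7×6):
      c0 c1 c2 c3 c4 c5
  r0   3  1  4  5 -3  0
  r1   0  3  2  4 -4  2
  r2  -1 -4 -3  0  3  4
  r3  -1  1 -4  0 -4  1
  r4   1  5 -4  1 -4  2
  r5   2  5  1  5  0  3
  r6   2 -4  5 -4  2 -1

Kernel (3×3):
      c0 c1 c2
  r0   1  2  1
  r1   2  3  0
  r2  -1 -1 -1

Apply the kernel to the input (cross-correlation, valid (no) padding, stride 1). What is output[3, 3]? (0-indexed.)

-25

The receptive field on the input at this output position is [0 -4 1 / 1 -4 2 / 5 0 3]. Elementwise product with the kernel and sum: 0·1 + -4·2 + 1·1 + 1·2 + -4·3 + 5·-1 + 0·-1 + 3·-1.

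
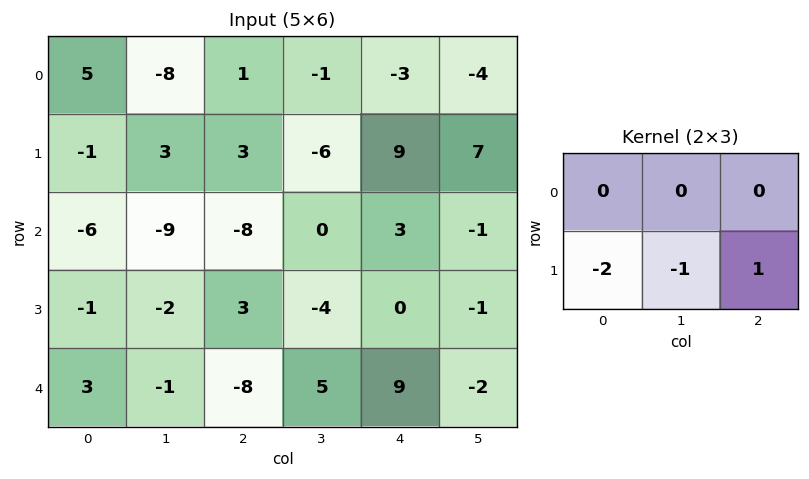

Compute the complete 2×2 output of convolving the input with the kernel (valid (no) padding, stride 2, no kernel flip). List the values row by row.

2 9
7 -2

Output[0,0]: The receptive field on the input at this output position is [5 -8 1 / -1 3 3]. Elementwise product with the kernel and sum: -1·-2 + 3·-1 + 3·1.
Output[0,1]: The receptive field on the input at this output position is [1 -1 -3 / 3 -6 9]. Elementwise product with the kernel and sum: 3·-2 + -6·-1 + 9·1.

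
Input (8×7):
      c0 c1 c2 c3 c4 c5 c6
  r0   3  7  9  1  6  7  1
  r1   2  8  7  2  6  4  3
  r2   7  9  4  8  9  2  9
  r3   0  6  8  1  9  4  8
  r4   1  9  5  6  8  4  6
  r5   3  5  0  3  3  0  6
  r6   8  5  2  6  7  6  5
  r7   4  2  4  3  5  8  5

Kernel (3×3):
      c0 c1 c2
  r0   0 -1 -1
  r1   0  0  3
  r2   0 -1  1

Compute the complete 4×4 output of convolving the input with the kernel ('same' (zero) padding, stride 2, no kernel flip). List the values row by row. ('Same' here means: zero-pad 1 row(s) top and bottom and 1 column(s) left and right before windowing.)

Output[0,0]: The receptive field on the zero-padded input at this output position is [0 0 0 / 0 3 7 / 0 2 8]. Elementwise product with the kernel and sum: 0·-1 + 0·-1 + 7·3 + 2·-1 + 8·1.
Output[0,1]: The receptive field on the zero-padded input at this output position is [0 0 0 / 7 9 1 / 8 7 2]. Elementwise product with the kernel and sum: 0·-1 + 0·-1 + 1·3 + 7·-1 + 2·1.

27 -2 19 -3
23 8 -9 -11
23 12 -4 -14
5 14 18 -11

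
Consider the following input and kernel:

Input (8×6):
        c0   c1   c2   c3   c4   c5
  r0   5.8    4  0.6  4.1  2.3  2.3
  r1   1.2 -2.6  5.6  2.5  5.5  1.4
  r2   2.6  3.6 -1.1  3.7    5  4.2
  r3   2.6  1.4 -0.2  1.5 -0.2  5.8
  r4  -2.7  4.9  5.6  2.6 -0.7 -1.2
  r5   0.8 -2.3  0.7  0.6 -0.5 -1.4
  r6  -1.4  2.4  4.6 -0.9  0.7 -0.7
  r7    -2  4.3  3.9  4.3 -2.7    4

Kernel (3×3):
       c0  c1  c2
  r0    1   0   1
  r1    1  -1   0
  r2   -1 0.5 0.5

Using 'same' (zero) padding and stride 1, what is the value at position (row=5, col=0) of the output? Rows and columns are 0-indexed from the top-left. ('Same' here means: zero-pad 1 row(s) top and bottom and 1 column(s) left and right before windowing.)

4.6

The receptive field on the zero-padded input at this output position is [0 -2.7 4.9 / 0 0.8 -2.3 / 0 -1.4 2.4]. Elementwise product with the kernel and sum: 0·1 + 4.9·1 + 0·1 + 0.8·-1 + 0·-1 + -1.4·0.5 + 2.4·0.5.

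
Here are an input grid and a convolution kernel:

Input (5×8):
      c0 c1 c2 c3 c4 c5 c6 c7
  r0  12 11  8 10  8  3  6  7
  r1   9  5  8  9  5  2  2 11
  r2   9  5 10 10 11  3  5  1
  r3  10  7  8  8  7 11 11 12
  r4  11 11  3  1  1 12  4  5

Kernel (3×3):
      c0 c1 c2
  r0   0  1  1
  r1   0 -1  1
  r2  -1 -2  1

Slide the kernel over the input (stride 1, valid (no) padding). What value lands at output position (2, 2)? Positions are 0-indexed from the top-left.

16

The receptive field on the input at this output position is [10 10 11 / 8 8 7 / 3 1 1]. Elementwise product with the kernel and sum: 10·1 + 11·1 + 8·-1 + 7·1 + 3·-1 + 1·-2 + 1·1.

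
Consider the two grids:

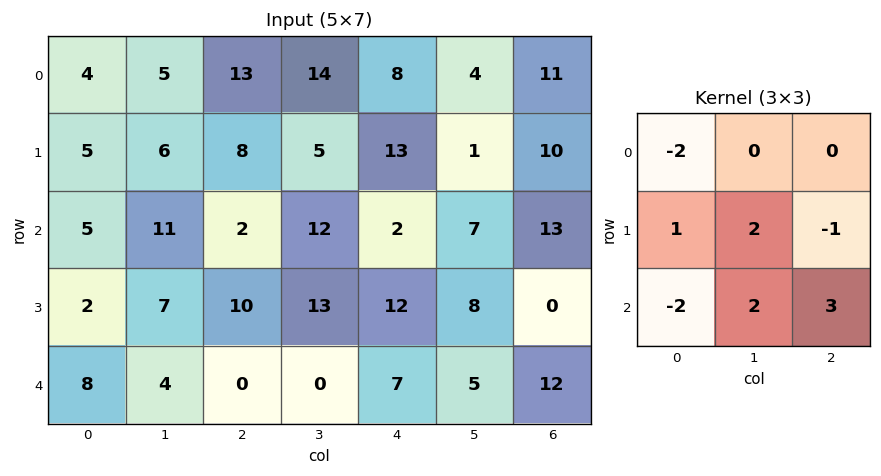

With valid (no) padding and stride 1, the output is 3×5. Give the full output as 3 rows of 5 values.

Output[0,0]: The receptive field on the input at this output position is [4 5 13 / 5 6 8 / 5 11 2]. Elementwise product with the kernel and sum: 4·-2 + 5·1 + 6·2 + 8·-1 + 5·-2 + 11·2 + 2·3.
Output[0,1]: The receptive field on the input at this output position is [5 13 14 / 6 8 5 / 11 2 12]. Elementwise product with the kernel and sum: 5·-2 + 6·1 + 8·2 + 5·-1 + 11·-2 + 2·2 + 12·3.

19 25 5 3 38
55 36 50 21 -31
-12 -16 41 34 56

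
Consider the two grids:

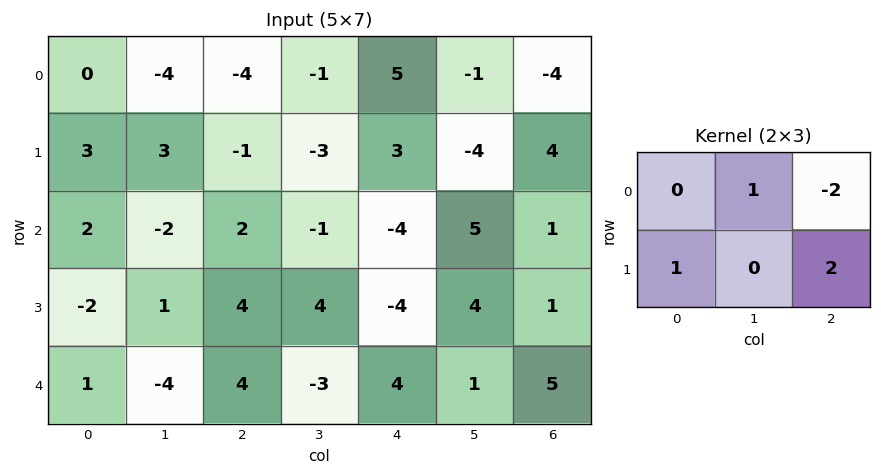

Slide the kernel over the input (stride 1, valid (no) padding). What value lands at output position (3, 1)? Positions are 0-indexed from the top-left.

The receptive field on the input at this output position is [1 4 4 / -4 4 -3]. Elementwise product with the kernel and sum: 4·1 + 4·-2 + -4·1 + -3·2.

-14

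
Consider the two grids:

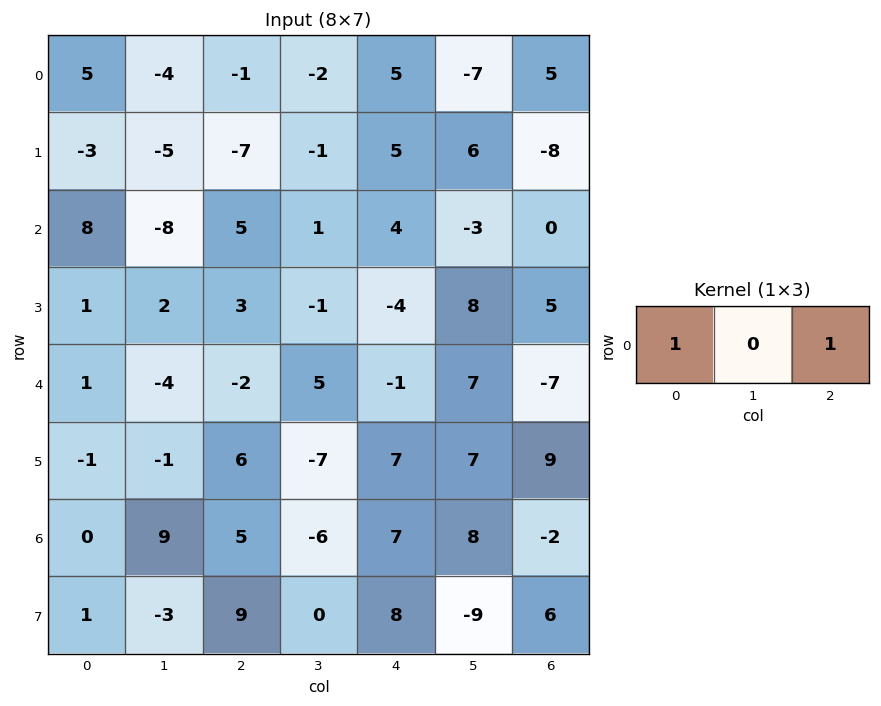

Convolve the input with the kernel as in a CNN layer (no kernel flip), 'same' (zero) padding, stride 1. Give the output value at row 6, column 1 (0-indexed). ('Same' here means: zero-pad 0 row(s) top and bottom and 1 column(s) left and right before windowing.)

5

The receptive field on the zero-padded input at this output position is [0 9 5]. Elementwise product with the kernel and sum: 0·1 + 5·1.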